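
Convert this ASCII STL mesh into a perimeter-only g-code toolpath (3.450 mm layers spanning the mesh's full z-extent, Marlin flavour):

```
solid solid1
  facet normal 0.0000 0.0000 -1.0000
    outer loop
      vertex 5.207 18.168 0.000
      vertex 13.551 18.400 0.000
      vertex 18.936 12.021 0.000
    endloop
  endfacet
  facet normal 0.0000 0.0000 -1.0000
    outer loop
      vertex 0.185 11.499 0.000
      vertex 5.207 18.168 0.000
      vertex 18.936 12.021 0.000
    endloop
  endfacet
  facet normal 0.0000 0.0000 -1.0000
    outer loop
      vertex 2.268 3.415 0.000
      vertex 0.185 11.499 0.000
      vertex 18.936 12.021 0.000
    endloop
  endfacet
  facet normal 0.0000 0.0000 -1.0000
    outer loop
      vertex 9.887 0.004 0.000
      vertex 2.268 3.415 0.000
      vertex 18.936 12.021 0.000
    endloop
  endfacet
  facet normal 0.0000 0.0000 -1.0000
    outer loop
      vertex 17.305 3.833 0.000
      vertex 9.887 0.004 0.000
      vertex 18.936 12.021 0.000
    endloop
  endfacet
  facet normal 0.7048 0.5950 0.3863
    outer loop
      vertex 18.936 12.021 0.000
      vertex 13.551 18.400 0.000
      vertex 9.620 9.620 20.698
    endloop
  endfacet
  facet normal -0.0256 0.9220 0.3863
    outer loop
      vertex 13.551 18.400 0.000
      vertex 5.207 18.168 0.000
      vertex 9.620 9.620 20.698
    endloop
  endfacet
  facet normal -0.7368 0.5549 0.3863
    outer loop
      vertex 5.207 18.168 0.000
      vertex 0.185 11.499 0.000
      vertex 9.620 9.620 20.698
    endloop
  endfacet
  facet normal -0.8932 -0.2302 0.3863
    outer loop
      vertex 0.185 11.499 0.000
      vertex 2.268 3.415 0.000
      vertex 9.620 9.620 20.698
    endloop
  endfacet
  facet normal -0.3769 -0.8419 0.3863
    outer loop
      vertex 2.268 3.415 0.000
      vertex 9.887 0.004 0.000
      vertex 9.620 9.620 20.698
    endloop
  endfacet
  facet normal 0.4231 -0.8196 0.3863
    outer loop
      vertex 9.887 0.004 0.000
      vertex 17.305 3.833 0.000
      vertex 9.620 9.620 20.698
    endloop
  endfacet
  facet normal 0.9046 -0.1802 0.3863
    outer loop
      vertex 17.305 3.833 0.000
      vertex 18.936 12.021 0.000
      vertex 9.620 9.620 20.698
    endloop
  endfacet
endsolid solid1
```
; perimeter-only toolpath
G21 ; units = mm
G90 ; absolute positioning
G28 ; home
; layer 1
G0 Z3.450
G0 X17.383 Y11.621
G1 X12.896 Y16.937
G1 X5.943 Y16.743
G1 X1.758 Y11.186
G1 X3.493 Y4.449
G1 X9.842 Y1.607
G1 X16.024 Y4.798
G1 X17.383 Y11.621
; layer 2
G0 Z6.899
G0 X15.831 Y11.221
G1 X12.241 Y15.473
G1 X6.678 Y15.319
G1 X3.330 Y10.873
G1 X4.719 Y5.483
G1 X9.798 Y3.209
G1 X14.743 Y5.762
G1 X15.831 Y11.221
; layer 3
G0 Z10.349
G0 X14.278 Y10.820
G1 X11.585 Y14.010
G1 X7.413 Y13.894
G1 X4.902 Y10.559
G1 X5.944 Y6.518
G1 X9.753 Y4.812
G1 X13.462 Y6.726
G1 X14.278 Y10.820
; layer 4
G0 Z13.799
G0 X12.725 Y10.420
G1 X10.930 Y12.547
G1 X8.149 Y12.469
G1 X6.475 Y10.246
G1 X7.169 Y7.552
G1 X9.709 Y6.415
G1 X12.182 Y7.691
G1 X12.725 Y10.420
; layer 5
G0 Z17.248
G0 X11.173 Y10.020
G1 X10.275 Y11.083
G1 X8.884 Y11.045
G1 X8.047 Y9.933
G1 X8.395 Y8.586
G1 X9.664 Y8.017
G1 X10.901 Y8.655
G1 X11.173 Y10.020
M2 ; end

The solid is a regular 7-sided pyramid, base circumscribed radius ≈ 9.62 mm, apex at z ≈ 20.7 mm. Slicing at Δz = 3.450 mm — 6 equal slices spanning the solid's height, so layer i sits at z = i·h/6 — gives 5 non-empty perimeters. Each is a 7-segment closed polygon; G0 lifts to the layer z and rapids to the start vertex, then G1 traces the edges. The cross-section shrinks linearly with z (the slice at the apex is degenerate and omitted).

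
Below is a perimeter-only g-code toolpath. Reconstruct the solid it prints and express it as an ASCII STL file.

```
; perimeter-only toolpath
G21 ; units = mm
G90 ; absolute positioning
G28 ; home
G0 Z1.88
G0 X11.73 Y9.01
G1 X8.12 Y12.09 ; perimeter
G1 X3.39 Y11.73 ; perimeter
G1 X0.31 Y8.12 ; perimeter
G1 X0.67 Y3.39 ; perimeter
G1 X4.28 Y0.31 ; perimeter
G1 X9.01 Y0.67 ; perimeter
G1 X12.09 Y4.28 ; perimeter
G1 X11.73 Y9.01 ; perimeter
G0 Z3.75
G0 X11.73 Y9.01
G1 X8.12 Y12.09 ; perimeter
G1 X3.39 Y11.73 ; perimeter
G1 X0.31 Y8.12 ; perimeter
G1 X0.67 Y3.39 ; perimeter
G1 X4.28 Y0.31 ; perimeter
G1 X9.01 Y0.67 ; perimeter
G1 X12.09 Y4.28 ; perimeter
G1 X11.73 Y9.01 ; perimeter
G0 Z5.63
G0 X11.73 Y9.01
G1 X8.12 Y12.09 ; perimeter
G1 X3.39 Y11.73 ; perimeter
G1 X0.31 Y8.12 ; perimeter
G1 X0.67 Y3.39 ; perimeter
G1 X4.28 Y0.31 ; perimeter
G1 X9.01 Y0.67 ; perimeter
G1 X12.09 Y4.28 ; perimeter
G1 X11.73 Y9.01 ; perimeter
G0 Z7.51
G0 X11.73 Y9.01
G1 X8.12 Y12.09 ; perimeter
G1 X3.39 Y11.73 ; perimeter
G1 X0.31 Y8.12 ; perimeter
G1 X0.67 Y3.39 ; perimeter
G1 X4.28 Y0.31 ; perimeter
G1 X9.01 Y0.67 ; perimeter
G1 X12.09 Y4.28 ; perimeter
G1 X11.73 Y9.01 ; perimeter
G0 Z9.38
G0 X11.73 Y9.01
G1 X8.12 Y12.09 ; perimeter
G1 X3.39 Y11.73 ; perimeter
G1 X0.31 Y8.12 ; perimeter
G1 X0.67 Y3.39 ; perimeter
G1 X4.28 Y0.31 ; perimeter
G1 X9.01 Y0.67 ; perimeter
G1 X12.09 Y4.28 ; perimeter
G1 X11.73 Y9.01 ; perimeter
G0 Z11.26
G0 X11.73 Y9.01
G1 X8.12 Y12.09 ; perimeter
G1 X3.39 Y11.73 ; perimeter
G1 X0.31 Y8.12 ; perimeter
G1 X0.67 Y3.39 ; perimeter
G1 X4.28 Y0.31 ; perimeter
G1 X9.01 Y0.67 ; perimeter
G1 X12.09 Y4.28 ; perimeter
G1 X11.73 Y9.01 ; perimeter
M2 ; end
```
solid part
  facet normal 0.0000 0.0000 -1.0000
    outer loop
      vertex 3.39 11.73 0.00
      vertex 8.12 12.09 0.00
      vertex 11.73 9.01 0.00
    endloop
  endfacet
  facet normal 0.0000 0.0000 -1.0000
    outer loop
      vertex 0.31 8.12 0.00
      vertex 3.39 11.73 0.00
      vertex 11.73 9.01 0.00
    endloop
  endfacet
  facet normal 0.0000 0.0000 -1.0000
    outer loop
      vertex 0.67 3.39 0.00
      vertex 0.31 8.12 0.00
      vertex 11.73 9.01 0.00
    endloop
  endfacet
  facet normal 0.0000 0.0000 -1.0000
    outer loop
      vertex 4.28 0.31 0.00
      vertex 0.67 3.39 0.00
      vertex 11.73 9.01 0.00
    endloop
  endfacet
  facet normal 0.0000 0.0000 -1.0000
    outer loop
      vertex 9.01 0.67 0.00
      vertex 4.28 0.31 0.00
      vertex 11.73 9.01 0.00
    endloop
  endfacet
  facet normal 0.0000 0.0000 -1.0000
    outer loop
      vertex 12.09 4.28 0.00
      vertex 9.01 0.67 0.00
      vertex 11.73 9.01 0.00
    endloop
  endfacet
  facet normal 0.0000 0.0000 1.0000
    outer loop
      vertex 11.73 9.01 11.26
      vertex 8.12 12.09 11.26
      vertex 3.39 11.73 11.26
    endloop
  endfacet
  facet normal 0.0000 0.0000 1.0000
    outer loop
      vertex 11.73 9.01 11.26
      vertex 3.39 11.73 11.26
      vertex 0.31 8.12 11.26
    endloop
  endfacet
  facet normal 0.0000 0.0000 1.0000
    outer loop
      vertex 11.73 9.01 11.26
      vertex 0.31 8.12 11.26
      vertex 0.67 3.39 11.26
    endloop
  endfacet
  facet normal 0.0000 0.0000 1.0000
    outer loop
      vertex 11.73 9.01 11.26
      vertex 0.67 3.39 11.26
      vertex 4.28 0.31 11.26
    endloop
  endfacet
  facet normal 0.0000 0.0000 1.0000
    outer loop
      vertex 11.73 9.01 11.26
      vertex 4.28 0.31 11.26
      vertex 9.01 0.67 11.26
    endloop
  endfacet
  facet normal 0.0000 0.0000 1.0000
    outer loop
      vertex 11.73 9.01 11.26
      vertex 9.01 0.67 11.26
      vertex 12.09 4.28 11.26
    endloop
  endfacet
  facet normal 0.6491 0.7607 0.0000
    outer loop
      vertex 11.73 9.01 0.00
      vertex 8.12 12.09 0.00
      vertex 8.12 12.09 11.26
    endloop
  endfacet
  facet normal 0.6491 0.7607 0.0000
    outer loop
      vertex 11.73 9.01 0.00
      vertex 8.12 12.09 11.26
      vertex 11.73 9.01 11.26
    endloop
  endfacet
  facet normal -0.0759 0.9971 0.0000
    outer loop
      vertex 8.12 12.09 0.00
      vertex 3.39 11.73 0.00
      vertex 3.39 11.73 11.26
    endloop
  endfacet
  facet normal -0.0759 0.9971 0.0000
    outer loop
      vertex 8.12 12.09 0.00
      vertex 3.39 11.73 11.26
      vertex 8.12 12.09 11.26
    endloop
  endfacet
  facet normal -0.7607 0.6491 0.0000
    outer loop
      vertex 3.39 11.73 0.00
      vertex 0.31 8.12 0.00
      vertex 0.31 8.12 11.26
    endloop
  endfacet
  facet normal -0.7607 0.6491 0.0000
    outer loop
      vertex 3.39 11.73 0.00
      vertex 0.31 8.12 11.26
      vertex 3.39 11.73 11.26
    endloop
  endfacet
  facet normal -0.9971 -0.0759 0.0000
    outer loop
      vertex 0.31 8.12 0.00
      vertex 0.67 3.39 0.00
      vertex 0.67 3.39 11.26
    endloop
  endfacet
  facet normal -0.9971 -0.0759 0.0000
    outer loop
      vertex 0.31 8.12 0.00
      vertex 0.67 3.39 11.26
      vertex 0.31 8.12 11.26
    endloop
  endfacet
  facet normal -0.6491 -0.7607 0.0000
    outer loop
      vertex 0.67 3.39 0.00
      vertex 4.28 0.31 0.00
      vertex 4.28 0.31 11.26
    endloop
  endfacet
  facet normal -0.6491 -0.7607 0.0000
    outer loop
      vertex 0.67 3.39 0.00
      vertex 4.28 0.31 11.26
      vertex 0.67 3.39 11.26
    endloop
  endfacet
  facet normal 0.0759 -0.9971 0.0000
    outer loop
      vertex 4.28 0.31 0.00
      vertex 9.01 0.67 0.00
      vertex 9.01 0.67 11.26
    endloop
  endfacet
  facet normal 0.0759 -0.9971 0.0000
    outer loop
      vertex 4.28 0.31 0.00
      vertex 9.01 0.67 11.26
      vertex 4.28 0.31 11.26
    endloop
  endfacet
  facet normal 0.7607 -0.6491 0.0000
    outer loop
      vertex 9.01 0.67 0.00
      vertex 12.09 4.28 0.00
      vertex 12.09 4.28 11.26
    endloop
  endfacet
  facet normal 0.7607 -0.6491 0.0000
    outer loop
      vertex 9.01 0.67 0.00
      vertex 12.09 4.28 11.26
      vertex 9.01 0.67 11.26
    endloop
  endfacet
  facet normal 0.9971 0.0759 0.0000
    outer loop
      vertex 12.09 4.28 0.00
      vertex 11.73 9.01 0.00
      vertex 11.73 9.01 11.26
    endloop
  endfacet
  facet normal 0.9971 0.0759 0.0000
    outer loop
      vertex 12.09 4.28 0.00
      vertex 11.73 9.01 11.26
      vertex 12.09 4.28 11.26
    endloop
  endfacet
endsolid part

The G0 Z moves step by Δz≈1.88 mm. Every layer's G1 loop is the same polygon, so the solid is a straight extrusion of it from z=0 to z≈11.3. Closing with flat bottom and top caps and triangulating gives 28 facets — a regular 8-sided prism (a cylinder approximated with 8 flat sides), circumscribed radius ≈ 6.2 mm, height ≈ 11.3 mm.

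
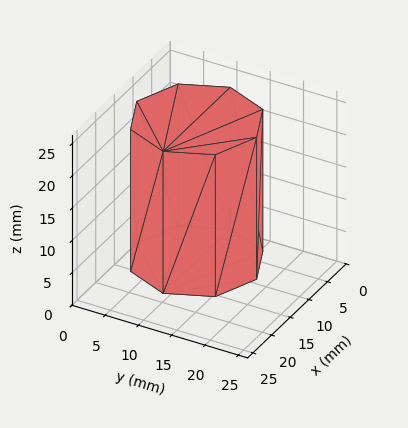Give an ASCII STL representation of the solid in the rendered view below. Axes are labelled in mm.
Reading the render: the shape is a regular 8-sided prism (a cylinder approximated with 8 flat sides), circumscribed radius ≈ 9 mm, height ≈ 22 mm (dimensions read to the nearest mm from the axis ticks). For the STL, each face is triangulated and given an outward normal.

solid part
  facet normal 0.0000 0.0000 -1.0000
    outer loop
      vertex 9.000 18.000 0.000
      vertex 15.364 15.364 0.000
      vertex 18.000 9.000 0.000
    endloop
  endfacet
  facet normal 0.0000 0.0000 -1.0000
    outer loop
      vertex 2.636 15.364 0.000
      vertex 9.000 18.000 0.000
      vertex 18.000 9.000 0.000
    endloop
  endfacet
  facet normal 0.0000 0.0000 -1.0000
    outer loop
      vertex 0.000 9.000 0.000
      vertex 2.636 15.364 0.000
      vertex 18.000 9.000 0.000
    endloop
  endfacet
  facet normal 0.0000 0.0000 -1.0000
    outer loop
      vertex 2.636 2.636 0.000
      vertex 0.000 9.000 0.000
      vertex 18.000 9.000 0.000
    endloop
  endfacet
  facet normal 0.0000 0.0000 -1.0000
    outer loop
      vertex 9.000 0.000 0.000
      vertex 2.636 2.636 0.000
      vertex 18.000 9.000 0.000
    endloop
  endfacet
  facet normal 0.0000 0.0000 -1.0000
    outer loop
      vertex 15.364 2.636 0.000
      vertex 9.000 0.000 0.000
      vertex 18.000 9.000 0.000
    endloop
  endfacet
  facet normal 0.0000 0.0000 1.0000
    outer loop
      vertex 18.000 9.000 22.000
      vertex 15.364 15.364 22.000
      vertex 9.000 18.000 22.000
    endloop
  endfacet
  facet normal 0.0000 0.0000 1.0000
    outer loop
      vertex 18.000 9.000 22.000
      vertex 9.000 18.000 22.000
      vertex 2.636 15.364 22.000
    endloop
  endfacet
  facet normal 0.0000 0.0000 1.0000
    outer loop
      vertex 18.000 9.000 22.000
      vertex 2.636 15.364 22.000
      vertex 0.000 9.000 22.000
    endloop
  endfacet
  facet normal 0.0000 0.0000 1.0000
    outer loop
      vertex 18.000 9.000 22.000
      vertex 0.000 9.000 22.000
      vertex 2.636 2.636 22.000
    endloop
  endfacet
  facet normal 0.0000 0.0000 1.0000
    outer loop
      vertex 18.000 9.000 22.000
      vertex 2.636 2.636 22.000
      vertex 9.000 0.000 22.000
    endloop
  endfacet
  facet normal 0.0000 0.0000 1.0000
    outer loop
      vertex 18.000 9.000 22.000
      vertex 9.000 0.000 22.000
      vertex 15.364 2.636 22.000
    endloop
  endfacet
  facet normal 0.9239 0.3827 0.0000
    outer loop
      vertex 18.000 9.000 0.000
      vertex 15.364 15.364 0.000
      vertex 15.364 15.364 22.000
    endloop
  endfacet
  facet normal 0.9239 0.3827 0.0000
    outer loop
      vertex 18.000 9.000 0.000
      vertex 15.364 15.364 22.000
      vertex 18.000 9.000 22.000
    endloop
  endfacet
  facet normal 0.3827 0.9239 0.0000
    outer loop
      vertex 15.364 15.364 0.000
      vertex 9.000 18.000 0.000
      vertex 9.000 18.000 22.000
    endloop
  endfacet
  facet normal 0.3827 0.9239 0.0000
    outer loop
      vertex 15.364 15.364 0.000
      vertex 9.000 18.000 22.000
      vertex 15.364 15.364 22.000
    endloop
  endfacet
  facet normal -0.3827 0.9239 0.0000
    outer loop
      vertex 9.000 18.000 0.000
      vertex 2.636 15.364 0.000
      vertex 2.636 15.364 22.000
    endloop
  endfacet
  facet normal -0.3827 0.9239 0.0000
    outer loop
      vertex 9.000 18.000 0.000
      vertex 2.636 15.364 22.000
      vertex 9.000 18.000 22.000
    endloop
  endfacet
  facet normal -0.9239 0.3827 0.0000
    outer loop
      vertex 2.636 15.364 0.000
      vertex 0.000 9.000 0.000
      vertex 0.000 9.000 22.000
    endloop
  endfacet
  facet normal -0.9239 0.3827 0.0000
    outer loop
      vertex 2.636 15.364 0.000
      vertex 0.000 9.000 22.000
      vertex 2.636 15.364 22.000
    endloop
  endfacet
  facet normal -0.9239 -0.3827 0.0000
    outer loop
      vertex 0.000 9.000 0.000
      vertex 2.636 2.636 0.000
      vertex 2.636 2.636 22.000
    endloop
  endfacet
  facet normal -0.9239 -0.3827 0.0000
    outer loop
      vertex 0.000 9.000 0.000
      vertex 2.636 2.636 22.000
      vertex 0.000 9.000 22.000
    endloop
  endfacet
  facet normal -0.3827 -0.9239 0.0000
    outer loop
      vertex 2.636 2.636 0.000
      vertex 9.000 0.000 0.000
      vertex 9.000 0.000 22.000
    endloop
  endfacet
  facet normal -0.3827 -0.9239 0.0000
    outer loop
      vertex 2.636 2.636 0.000
      vertex 9.000 0.000 22.000
      vertex 2.636 2.636 22.000
    endloop
  endfacet
  facet normal 0.3827 -0.9239 0.0000
    outer loop
      vertex 9.000 0.000 0.000
      vertex 15.364 2.636 0.000
      vertex 15.364 2.636 22.000
    endloop
  endfacet
  facet normal 0.3827 -0.9239 0.0000
    outer loop
      vertex 9.000 0.000 0.000
      vertex 15.364 2.636 22.000
      vertex 9.000 0.000 22.000
    endloop
  endfacet
  facet normal 0.9239 -0.3827 0.0000
    outer loop
      vertex 15.364 2.636 0.000
      vertex 18.000 9.000 0.000
      vertex 18.000 9.000 22.000
    endloop
  endfacet
  facet normal 0.9239 -0.3827 0.0000
    outer loop
      vertex 15.364 2.636 0.000
      vertex 18.000 9.000 22.000
      vertex 15.364 2.636 22.000
    endloop
  endfacet
endsolid part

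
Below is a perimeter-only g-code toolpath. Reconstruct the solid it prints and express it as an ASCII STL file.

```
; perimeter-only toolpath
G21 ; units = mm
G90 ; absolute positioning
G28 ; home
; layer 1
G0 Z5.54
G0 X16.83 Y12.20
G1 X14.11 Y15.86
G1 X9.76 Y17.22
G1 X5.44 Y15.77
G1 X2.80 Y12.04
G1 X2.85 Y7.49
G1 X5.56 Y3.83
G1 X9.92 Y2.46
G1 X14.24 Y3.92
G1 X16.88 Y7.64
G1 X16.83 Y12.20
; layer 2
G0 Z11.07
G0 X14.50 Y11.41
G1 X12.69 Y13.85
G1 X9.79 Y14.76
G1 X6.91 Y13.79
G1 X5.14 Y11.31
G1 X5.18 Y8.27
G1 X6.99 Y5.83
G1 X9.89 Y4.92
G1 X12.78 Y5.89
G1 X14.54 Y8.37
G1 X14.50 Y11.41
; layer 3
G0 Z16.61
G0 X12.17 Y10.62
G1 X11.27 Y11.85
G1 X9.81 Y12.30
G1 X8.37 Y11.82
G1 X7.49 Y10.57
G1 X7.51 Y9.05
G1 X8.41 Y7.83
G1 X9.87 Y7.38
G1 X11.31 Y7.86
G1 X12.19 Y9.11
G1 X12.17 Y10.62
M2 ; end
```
solid part
  facet normal 0.0000 0.0000 -1.0000
    outer loop
      vertex 9.73 19.68 0.00
      vertex 15.54 17.86 0.00
      vertex 19.16 12.98 0.00
    endloop
  endfacet
  facet normal 0.0000 0.0000 -1.0000
    outer loop
      vertex 3.97 17.74 0.00
      vertex 9.73 19.68 0.00
      vertex 19.16 12.98 0.00
    endloop
  endfacet
  facet normal 0.0000 0.0000 -1.0000
    outer loop
      vertex 0.45 12.78 0.00
      vertex 3.97 17.74 0.00
      vertex 19.16 12.98 0.00
    endloop
  endfacet
  facet normal 0.0000 0.0000 -1.0000
    outer loop
      vertex 0.52 6.70 0.00
      vertex 0.45 12.78 0.00
      vertex 19.16 12.98 0.00
    endloop
  endfacet
  facet normal 0.0000 0.0000 -1.0000
    outer loop
      vertex 4.14 1.82 0.00
      vertex 0.52 6.70 0.00
      vertex 19.16 12.98 0.00
    endloop
  endfacet
  facet normal 0.0000 0.0000 -1.0000
    outer loop
      vertex 9.95 0.00 0.00
      vertex 4.14 1.82 0.00
      vertex 19.16 12.98 0.00
    endloop
  endfacet
  facet normal 0.0000 0.0000 -1.0000
    outer loop
      vertex 15.71 1.94 0.00
      vertex 9.95 0.00 0.00
      vertex 19.16 12.98 0.00
    endloop
  endfacet
  facet normal 0.0000 0.0000 -1.0000
    outer loop
      vertex 19.23 6.90 0.00
      vertex 15.71 1.94 0.00
      vertex 19.16 12.98 0.00
    endloop
  endfacet
  facet normal 0.7399 0.5488 0.3891
    outer loop
      vertex 19.16 12.98 0.00
      vertex 15.54 17.86 0.00
      vertex 9.84 9.84 22.15
    endloop
  endfacet
  facet normal 0.2754 0.8791 0.3891
    outer loop
      vertex 15.54 17.86 0.00
      vertex 9.73 19.68 0.00
      vertex 9.84 9.84 22.15
    endloop
  endfacet
  facet normal -0.2940 0.8729 0.3893
    outer loop
      vertex 9.73 19.68 0.00
      vertex 3.97 17.74 0.00
      vertex 9.84 9.84 22.15
    endloop
  endfacet
  facet normal -0.7512 0.5331 0.3892
    outer loop
      vertex 3.97 17.74 0.00
      vertex 0.45 12.78 0.00
      vertex 9.84 9.84 22.15
    endloop
  endfacet
  facet normal -0.9211 -0.0106 0.3891
    outer loop
      vertex 0.45 12.78 0.00
      vertex 0.52 6.70 0.00
      vertex 9.84 9.84 22.15
    endloop
  endfacet
  facet normal -0.7399 -0.5488 0.3891
    outer loop
      vertex 0.52 6.70 0.00
      vertex 4.14 1.82 0.00
      vertex 9.84 9.84 22.15
    endloop
  endfacet
  facet normal -0.2754 -0.8791 0.3891
    outer loop
      vertex 4.14 1.82 0.00
      vertex 9.95 0.00 0.00
      vertex 9.84 9.84 22.15
    endloop
  endfacet
  facet normal 0.2940 -0.8729 0.3893
    outer loop
      vertex 9.95 0.00 0.00
      vertex 15.71 1.94 0.00
      vertex 9.84 9.84 22.15
    endloop
  endfacet
  facet normal 0.7512 -0.5331 0.3892
    outer loop
      vertex 15.71 1.94 0.00
      vertex 19.23 6.90 0.00
      vertex 9.84 9.84 22.15
    endloop
  endfacet
  facet normal 0.9211 0.0106 0.3891
    outer loop
      vertex 19.23 6.90 0.00
      vertex 19.16 12.98 0.00
      vertex 9.84 9.84 22.15
    endloop
  endfacet
endsolid part

The G0 Z moves step by Δz≈5.54 mm. The G1 loops shrink linearly with z, so the solid tapers from its base footprint up to z≈22.1. Closing with a flat bottom cap and the tapered top and triangulating gives 18 facets — a regular 10-sided pyramid, base circumscribed radius ≈ 9.84 mm, apex at z ≈ 22.1 mm.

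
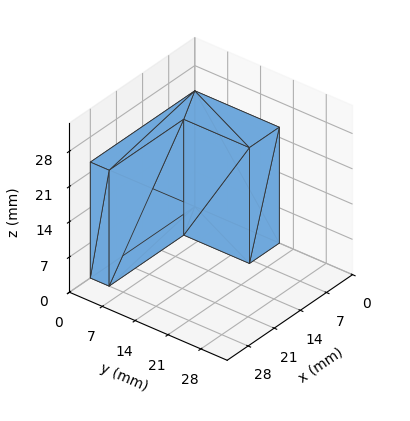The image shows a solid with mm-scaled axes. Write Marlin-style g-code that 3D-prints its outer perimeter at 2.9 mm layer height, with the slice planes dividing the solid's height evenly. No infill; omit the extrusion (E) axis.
Reading the render: the shape is an L-shaped prism: outer 28 × 18 mm, arm thicknesses ≈ 4 mm (horizontal) and 8 mm (vertical), extruded 23 mm in z (dimensions read to the nearest mm from the axis ticks). For the g-code, the solid's height is divided into equal slices at the stated Δz and each level perimeter traced with G1 moves after a G0 lift.

; perimeter-only toolpath
G21 ; units = mm
G90 ; absolute positioning
G28 ; home
; layer 1
G0 Z2.9
G0 X0.0 Y0.0
G1 X28.0 Y0.0
G1 X28.0 Y4.0
G1 X8.0 Y4.0
G1 X8.0 Y18.0
G1 X0.0 Y18.0
G1 X0.0 Y0.0
; layer 2
G0 Z5.8
G0 X0.0 Y0.0
G1 X28.0 Y0.0
G1 X28.0 Y4.0
G1 X8.0 Y4.0
G1 X8.0 Y18.0
G1 X0.0 Y18.0
G1 X0.0 Y0.0
; layer 3
G0 Z8.6
G0 X0.0 Y0.0
G1 X28.0 Y0.0
G1 X28.0 Y4.0
G1 X8.0 Y4.0
G1 X8.0 Y18.0
G1 X0.0 Y18.0
G1 X0.0 Y0.0
; layer 4
G0 Z11.5
G0 X0.0 Y0.0
G1 X28.0 Y0.0
G1 X28.0 Y4.0
G1 X8.0 Y4.0
G1 X8.0 Y18.0
G1 X0.0 Y18.0
G1 X0.0 Y0.0
; layer 5
G0 Z14.4
G0 X0.0 Y0.0
G1 X28.0 Y0.0
G1 X28.0 Y4.0
G1 X8.0 Y4.0
G1 X8.0 Y18.0
G1 X0.0 Y18.0
G1 X0.0 Y0.0
; layer 6
G0 Z17.2
G0 X0.0 Y0.0
G1 X28.0 Y0.0
G1 X28.0 Y4.0
G1 X8.0 Y4.0
G1 X8.0 Y18.0
G1 X0.0 Y18.0
G1 X0.0 Y0.0
; layer 7
G0 Z20.1
G0 X0.0 Y0.0
G1 X28.0 Y0.0
G1 X28.0 Y4.0
G1 X8.0 Y4.0
G1 X8.0 Y18.0
G1 X0.0 Y18.0
G1 X0.0 Y0.0
; layer 8
G0 Z23.0
G0 X0.0 Y0.0
G1 X28.0 Y0.0
G1 X28.0 Y4.0
G1 X8.0 Y4.0
G1 X8.0 Y18.0
G1 X0.0 Y18.0
G1 X0.0 Y0.0
M2 ; end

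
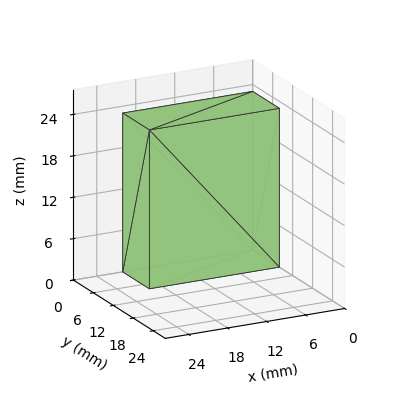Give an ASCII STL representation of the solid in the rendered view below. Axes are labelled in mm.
Reading the render: the shape is a rectangular box, roughly 20 × 8 mm footprint and 23 mm tall (dimensions read to the nearest mm from the axis ticks). For the STL, each face is triangulated and given an outward normal.

solid part
  facet normal 0.0000 0.0000 -1.0000
    outer loop
      vertex 20.000 8.000 0.000
      vertex 20.000 0.000 0.000
      vertex 0.000 0.000 0.000
    endloop
  endfacet
  facet normal 0.0000 0.0000 -1.0000
    outer loop
      vertex 0.000 8.000 0.000
      vertex 20.000 8.000 0.000
      vertex 0.000 0.000 0.000
    endloop
  endfacet
  facet normal 0.0000 0.0000 1.0000
    outer loop
      vertex 0.000 0.000 23.000
      vertex 20.000 0.000 23.000
      vertex 20.000 8.000 23.000
    endloop
  endfacet
  facet normal 0.0000 0.0000 1.0000
    outer loop
      vertex 0.000 0.000 23.000
      vertex 20.000 8.000 23.000
      vertex 0.000 8.000 23.000
    endloop
  endfacet
  facet normal 0.0000 -1.0000 0.0000
    outer loop
      vertex 0.000 0.000 0.000
      vertex 20.000 0.000 0.000
      vertex 20.000 0.000 23.000
    endloop
  endfacet
  facet normal 0.0000 -1.0000 0.0000
    outer loop
      vertex 0.000 0.000 0.000
      vertex 20.000 0.000 23.000
      vertex 0.000 0.000 23.000
    endloop
  endfacet
  facet normal 0.0000 1.0000 0.0000
    outer loop
      vertex 20.000 8.000 23.000
      vertex 20.000 8.000 0.000
      vertex 0.000 8.000 0.000
    endloop
  endfacet
  facet normal 0.0000 1.0000 0.0000
    outer loop
      vertex 0.000 8.000 23.000
      vertex 20.000 8.000 23.000
      vertex 0.000 8.000 0.000
    endloop
  endfacet
  facet normal -1.0000 0.0000 0.0000
    outer loop
      vertex 0.000 8.000 23.000
      vertex 0.000 8.000 0.000
      vertex 0.000 0.000 0.000
    endloop
  endfacet
  facet normal -1.0000 0.0000 0.0000
    outer loop
      vertex 0.000 0.000 23.000
      vertex 0.000 8.000 23.000
      vertex 0.000 0.000 0.000
    endloop
  endfacet
  facet normal 1.0000 0.0000 0.0000
    outer loop
      vertex 20.000 0.000 0.000
      vertex 20.000 8.000 0.000
      vertex 20.000 8.000 23.000
    endloop
  endfacet
  facet normal 1.0000 0.0000 0.0000
    outer loop
      vertex 20.000 0.000 0.000
      vertex 20.000 8.000 23.000
      vertex 20.000 0.000 23.000
    endloop
  endfacet
endsolid part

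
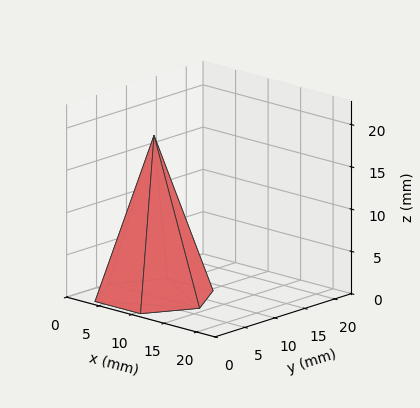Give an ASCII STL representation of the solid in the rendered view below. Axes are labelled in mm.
Reading the render: the shape is a regular 6-sided pyramid, base circumscribed radius ≈ 7 mm, apex at z ≈ 19 mm (dimensions read to the nearest mm from the axis ticks). For the STL, each face is triangulated and given an outward normal.

solid part
  facet normal 0.0000 0.0000 -1.0000
    outer loop
      vertex 3.50 13.06 0.00
      vertex 10.50 13.06 0.00
      vertex 14.00 7.00 0.00
    endloop
  endfacet
  facet normal 0.0000 0.0000 -1.0000
    outer loop
      vertex 0.00 7.00 0.00
      vertex 3.50 13.06 0.00
      vertex 14.00 7.00 0.00
    endloop
  endfacet
  facet normal 0.0000 0.0000 -1.0000
    outer loop
      vertex 3.50 0.94 0.00
      vertex 0.00 7.00 0.00
      vertex 14.00 7.00 0.00
    endloop
  endfacet
  facet normal 0.0000 0.0000 -1.0000
    outer loop
      vertex 10.50 0.94 0.00
      vertex 3.50 0.94 0.00
      vertex 14.00 7.00 0.00
    endloop
  endfacet
  facet normal 0.8250 0.4765 0.3039
    outer loop
      vertex 14.00 7.00 0.00
      vertex 10.50 13.06 0.00
      vertex 7.00 7.00 19.00
    endloop
  endfacet
  facet normal 0.0000 0.9527 0.3039
    outer loop
      vertex 10.50 13.06 0.00
      vertex 3.50 13.06 0.00
      vertex 7.00 7.00 19.00
    endloop
  endfacet
  facet normal -0.8250 0.4765 0.3039
    outer loop
      vertex 3.50 13.06 0.00
      vertex 0.00 7.00 0.00
      vertex 7.00 7.00 19.00
    endloop
  endfacet
  facet normal -0.8250 -0.4765 0.3039
    outer loop
      vertex 0.00 7.00 0.00
      vertex 3.50 0.94 0.00
      vertex 7.00 7.00 19.00
    endloop
  endfacet
  facet normal 0.0000 -0.9527 0.3039
    outer loop
      vertex 3.50 0.94 0.00
      vertex 10.50 0.94 0.00
      vertex 7.00 7.00 19.00
    endloop
  endfacet
  facet normal 0.8250 -0.4765 0.3039
    outer loop
      vertex 10.50 0.94 0.00
      vertex 14.00 7.00 0.00
      vertex 7.00 7.00 19.00
    endloop
  endfacet
endsolid part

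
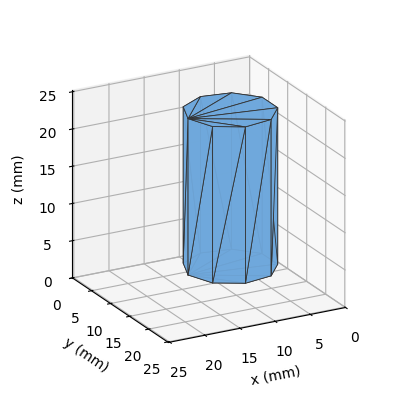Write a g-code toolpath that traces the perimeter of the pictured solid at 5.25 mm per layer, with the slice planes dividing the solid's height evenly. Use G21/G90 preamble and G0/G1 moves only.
Reading the render: the shape is a regular 9-sided prism (a cylinder approximated with 9 flat sides), circumscribed radius ≈ 6 mm, height ≈ 21 mm (dimensions read to the nearest mm from the axis ticks). For the g-code, the solid's height is divided into equal slices at the stated Δz and each level perimeter traced with G1 moves after a G0 lift.

; perimeter-only toolpath
G21 ; units = mm
G90 ; absolute positioning
G28 ; home
; layer 1
G0 Z5.25
G0 X12.00 Y6.00
G1 X10.60 Y9.86
G1 X7.04 Y11.91
G1 X3.00 Y11.20
G1 X0.36 Y8.05
G1 X0.36 Y3.95
G1 X3.00 Y0.80
G1 X7.04 Y0.09
G1 X10.60 Y2.14
G1 X12.00 Y6.00
; layer 2
G0 Z10.50
G0 X12.00 Y6.00
G1 X10.60 Y9.86
G1 X7.04 Y11.91
G1 X3.00 Y11.20
G1 X0.36 Y8.05
G1 X0.36 Y3.95
G1 X3.00 Y0.80
G1 X7.04 Y0.09
G1 X10.60 Y2.14
G1 X12.00 Y6.00
; layer 3
G0 Z15.75
G0 X12.00 Y6.00
G1 X10.60 Y9.86
G1 X7.04 Y11.91
G1 X3.00 Y11.20
G1 X0.36 Y8.05
G1 X0.36 Y3.95
G1 X3.00 Y0.80
G1 X7.04 Y0.09
G1 X10.60 Y2.14
G1 X12.00 Y6.00
; layer 4
G0 Z21.00
G0 X12.00 Y6.00
G1 X10.60 Y9.86
G1 X7.04 Y11.91
G1 X3.00 Y11.20
G1 X0.36 Y8.05
G1 X0.36 Y3.95
G1 X3.00 Y0.80
G1 X7.04 Y0.09
G1 X10.60 Y2.14
G1 X12.00 Y6.00
M2 ; end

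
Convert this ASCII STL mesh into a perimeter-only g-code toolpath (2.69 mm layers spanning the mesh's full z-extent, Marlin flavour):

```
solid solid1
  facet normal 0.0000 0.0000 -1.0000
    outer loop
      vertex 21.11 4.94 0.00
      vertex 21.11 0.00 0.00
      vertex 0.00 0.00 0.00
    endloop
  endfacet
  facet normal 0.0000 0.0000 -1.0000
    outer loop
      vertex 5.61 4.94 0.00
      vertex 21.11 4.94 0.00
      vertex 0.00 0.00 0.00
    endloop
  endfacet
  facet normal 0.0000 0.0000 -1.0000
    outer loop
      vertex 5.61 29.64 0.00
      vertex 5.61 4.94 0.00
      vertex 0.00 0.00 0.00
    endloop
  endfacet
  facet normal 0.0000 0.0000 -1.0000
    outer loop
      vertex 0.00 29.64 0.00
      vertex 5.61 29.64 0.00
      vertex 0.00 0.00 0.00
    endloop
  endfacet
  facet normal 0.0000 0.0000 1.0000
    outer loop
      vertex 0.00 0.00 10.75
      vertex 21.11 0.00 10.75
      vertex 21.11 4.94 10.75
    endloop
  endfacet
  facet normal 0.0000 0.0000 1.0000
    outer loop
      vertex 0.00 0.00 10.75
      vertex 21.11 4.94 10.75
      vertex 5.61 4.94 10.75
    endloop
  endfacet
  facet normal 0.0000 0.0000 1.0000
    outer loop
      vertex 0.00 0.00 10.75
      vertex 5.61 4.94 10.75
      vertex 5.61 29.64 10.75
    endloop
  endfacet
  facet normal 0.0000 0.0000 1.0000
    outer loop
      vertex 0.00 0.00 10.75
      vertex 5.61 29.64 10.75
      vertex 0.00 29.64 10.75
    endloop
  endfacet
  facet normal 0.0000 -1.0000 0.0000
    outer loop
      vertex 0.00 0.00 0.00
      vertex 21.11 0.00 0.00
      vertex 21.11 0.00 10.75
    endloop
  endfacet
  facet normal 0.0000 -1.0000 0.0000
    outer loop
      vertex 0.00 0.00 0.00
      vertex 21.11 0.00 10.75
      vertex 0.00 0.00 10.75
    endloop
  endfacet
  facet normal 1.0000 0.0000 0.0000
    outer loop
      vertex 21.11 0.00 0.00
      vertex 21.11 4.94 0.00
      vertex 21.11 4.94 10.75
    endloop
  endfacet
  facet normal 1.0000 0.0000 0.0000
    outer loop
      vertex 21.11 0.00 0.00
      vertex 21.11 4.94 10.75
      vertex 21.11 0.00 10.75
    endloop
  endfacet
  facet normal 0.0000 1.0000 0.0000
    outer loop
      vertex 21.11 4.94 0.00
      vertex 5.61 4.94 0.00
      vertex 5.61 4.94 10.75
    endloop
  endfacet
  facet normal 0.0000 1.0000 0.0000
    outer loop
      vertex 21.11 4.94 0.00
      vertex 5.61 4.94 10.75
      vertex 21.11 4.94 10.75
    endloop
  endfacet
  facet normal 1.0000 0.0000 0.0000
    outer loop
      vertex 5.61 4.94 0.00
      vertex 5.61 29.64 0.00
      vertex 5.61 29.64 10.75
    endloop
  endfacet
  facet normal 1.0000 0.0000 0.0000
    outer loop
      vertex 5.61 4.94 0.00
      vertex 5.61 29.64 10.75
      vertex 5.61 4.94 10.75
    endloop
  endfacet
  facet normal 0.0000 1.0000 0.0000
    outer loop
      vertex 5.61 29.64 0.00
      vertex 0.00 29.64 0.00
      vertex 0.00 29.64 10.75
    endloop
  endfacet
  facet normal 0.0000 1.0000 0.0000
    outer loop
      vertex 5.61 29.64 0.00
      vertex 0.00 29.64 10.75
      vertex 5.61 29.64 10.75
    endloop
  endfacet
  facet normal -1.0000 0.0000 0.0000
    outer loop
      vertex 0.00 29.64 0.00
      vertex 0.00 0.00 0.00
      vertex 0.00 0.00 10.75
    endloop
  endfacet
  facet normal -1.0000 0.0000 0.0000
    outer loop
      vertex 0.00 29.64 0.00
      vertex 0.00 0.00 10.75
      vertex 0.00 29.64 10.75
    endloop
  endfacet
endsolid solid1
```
; perimeter-only toolpath
G21 ; units = mm
G90 ; absolute positioning
G28 ; home
; layer 1
G0 Z2.69
G0 X0.00 Y0.00
G1 X21.11 Y0.00
G1 X21.11 Y4.94
G1 X5.61 Y4.94
G1 X5.61 Y29.64
G1 X0.00 Y29.64
G1 X0.00 Y0.00
; layer 2
G0 Z5.38
G0 X0.00 Y0.00
G1 X21.11 Y0.00
G1 X21.11 Y4.94
G1 X5.61 Y4.94
G1 X5.61 Y29.64
G1 X0.00 Y29.64
G1 X0.00 Y0.00
; layer 3
G0 Z8.06
G0 X0.00 Y0.00
G1 X21.11 Y0.00
G1 X21.11 Y4.94
G1 X5.61 Y4.94
G1 X5.61 Y29.64
G1 X0.00 Y29.64
G1 X0.00 Y0.00
; layer 4
G0 Z10.75
G0 X0.00 Y0.00
G1 X21.11 Y0.00
G1 X21.11 Y4.94
G1 X5.61 Y4.94
G1 X5.61 Y29.64
G1 X0.00 Y29.64
G1 X0.00 Y0.00
M2 ; end

The solid is an L-shaped prism: outer 21.1 × 29.6 mm, arm thicknesses ≈ 4.94 mm (horizontal) and 5.61 mm (vertical), extruded 10.8 mm in z. Slicing at Δz = 2.69 mm — 4 equal slices spanning the solid's height, so layer i sits at z = i·h/4 — gives 4 non-empty perimeters. Each is a 6-segment closed polygon; G0 lifts to the layer z and rapids to the start vertex, then G1 traces the edges.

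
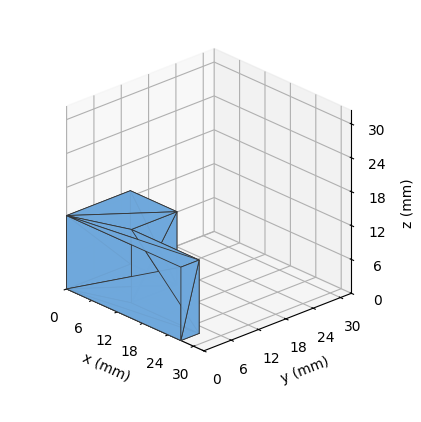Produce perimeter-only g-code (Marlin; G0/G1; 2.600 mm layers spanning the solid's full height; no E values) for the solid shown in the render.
Reading the render: the shape is an L-shaped prism: outer 27 × 14 mm, arm thicknesses ≈ 4 mm (horizontal) and 11 mm (vertical), extruded 13 mm in z (dimensions read to the nearest mm from the axis ticks). For the g-code, the solid's height is divided into equal slices at the stated Δz and each level perimeter traced with G1 moves after a G0 lift.

; perimeter-only toolpath
G21 ; units = mm
G90 ; absolute positioning
G28 ; home
; layer 1
G0 Z2.600
G0 X0.000 Y0.000
G1 X27.000 Y0.000
G1 X27.000 Y4.000
G1 X11.000 Y4.000
G1 X11.000 Y14.000
G1 X0.000 Y14.000
G1 X0.000 Y0.000
; layer 2
G0 Z5.200
G0 X0.000 Y0.000
G1 X27.000 Y0.000
G1 X27.000 Y4.000
G1 X11.000 Y4.000
G1 X11.000 Y14.000
G1 X0.000 Y14.000
G1 X0.000 Y0.000
; layer 3
G0 Z7.800
G0 X0.000 Y0.000
G1 X27.000 Y0.000
G1 X27.000 Y4.000
G1 X11.000 Y4.000
G1 X11.000 Y14.000
G1 X0.000 Y14.000
G1 X0.000 Y0.000
; layer 4
G0 Z10.400
G0 X0.000 Y0.000
G1 X27.000 Y0.000
G1 X27.000 Y4.000
G1 X11.000 Y4.000
G1 X11.000 Y14.000
G1 X0.000 Y14.000
G1 X0.000 Y0.000
; layer 5
G0 Z13.000
G0 X0.000 Y0.000
G1 X27.000 Y0.000
G1 X27.000 Y4.000
G1 X11.000 Y4.000
G1 X11.000 Y14.000
G1 X0.000 Y14.000
G1 X0.000 Y0.000
M2 ; end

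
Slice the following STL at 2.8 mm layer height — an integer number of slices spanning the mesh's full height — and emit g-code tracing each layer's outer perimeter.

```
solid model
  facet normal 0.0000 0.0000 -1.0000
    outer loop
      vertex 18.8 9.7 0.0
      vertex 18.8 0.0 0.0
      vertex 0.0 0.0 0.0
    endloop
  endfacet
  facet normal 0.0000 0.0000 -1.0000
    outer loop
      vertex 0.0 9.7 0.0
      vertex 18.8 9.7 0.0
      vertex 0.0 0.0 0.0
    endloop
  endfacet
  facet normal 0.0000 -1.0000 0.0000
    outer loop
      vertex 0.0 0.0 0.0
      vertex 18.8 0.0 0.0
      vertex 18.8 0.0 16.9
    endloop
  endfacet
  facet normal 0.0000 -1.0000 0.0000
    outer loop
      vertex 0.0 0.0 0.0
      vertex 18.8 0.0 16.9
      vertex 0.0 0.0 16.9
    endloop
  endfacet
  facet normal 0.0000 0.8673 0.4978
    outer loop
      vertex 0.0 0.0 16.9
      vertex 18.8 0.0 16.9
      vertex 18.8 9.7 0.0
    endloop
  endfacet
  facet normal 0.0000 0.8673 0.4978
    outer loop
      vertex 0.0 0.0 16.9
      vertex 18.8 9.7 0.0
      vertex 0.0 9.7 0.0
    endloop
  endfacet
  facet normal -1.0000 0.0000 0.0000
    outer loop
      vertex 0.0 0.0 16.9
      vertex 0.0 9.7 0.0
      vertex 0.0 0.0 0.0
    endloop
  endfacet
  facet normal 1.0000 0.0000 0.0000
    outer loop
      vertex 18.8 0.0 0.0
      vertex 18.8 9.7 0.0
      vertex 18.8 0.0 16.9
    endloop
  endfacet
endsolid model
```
; perimeter-only toolpath
G21 ; units = mm
G90 ; absolute positioning
G28 ; home
; layer 1
G0 Z2.8
G0 X0.0 Y0.0
G1 X18.8 Y0.0
G1 X18.8 Y8.1
G1 X0.0 Y8.1
G1 X0.0 Y0.0
; layer 2
G0 Z5.6
G0 X0.0 Y0.0
G1 X18.8 Y0.0
G1 X18.8 Y6.5
G1 X0.0 Y6.5
G1 X0.0 Y0.0
; layer 3
G0 Z8.4
G0 X0.0 Y0.0
G1 X18.8 Y0.0
G1 X18.8 Y4.8
G1 X0.0 Y4.8
G1 X0.0 Y0.0
; layer 4
G0 Z11.3
G0 X0.0 Y0.0
G1 X18.8 Y0.0
G1 X18.8 Y3.2
G1 X0.0 Y3.2
G1 X0.0 Y0.0
; layer 5
G0 Z14.1
G0 X0.0 Y0.0
G1 X18.8 Y0.0
G1 X18.8 Y1.6
G1 X0.0 Y1.6
G1 X0.0 Y0.0
M2 ; end

The solid is a wedge (ramp): 18.8 × 9.7 mm base, rising to 16.9 mm along the y=0 edge and sloping linearly to z=0 at y=9.7. Slicing at Δz = 2.8 mm — 6 equal slices spanning the solid's height, so layer i sits at z = i·h/6 — gives 5 non-empty perimeters. Each is a 4-segment closed polygon; G0 lifts to the layer z and rapids to the start vertex, then G1 traces the edges. The cross-section shrinks linearly with z (the slice at the apex is degenerate and omitted).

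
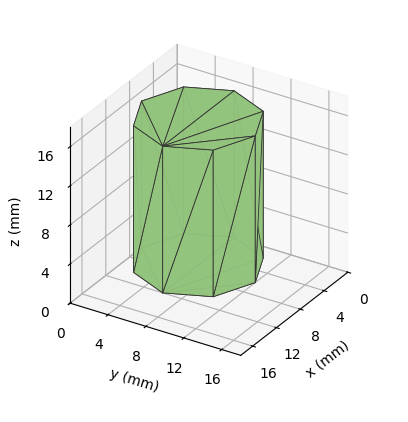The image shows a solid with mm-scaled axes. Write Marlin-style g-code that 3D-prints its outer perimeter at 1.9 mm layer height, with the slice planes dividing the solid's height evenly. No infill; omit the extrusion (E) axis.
Reading the render: the shape is a regular 8-sided prism (a cylinder approximated with 8 flat sides), circumscribed radius ≈ 6 mm, height ≈ 15 mm (dimensions read to the nearest mm from the axis ticks). For the g-code, the solid's height is divided into equal slices at the stated Δz and each level perimeter traced with G1 moves after a G0 lift.

; perimeter-only toolpath
G21 ; units = mm
G90 ; absolute positioning
G28 ; home
; layer 1
G0 Z1.9
G0 X12.0 Y6.0
G1 X10.2 Y10.2
G1 X6.0 Y12.0
G1 X1.8 Y10.2
G1 X0.0 Y6.0
G1 X1.8 Y1.8
G1 X6.0 Y0.0
G1 X10.2 Y1.8
G1 X12.0 Y6.0
; layer 2
G0 Z3.8
G0 X12.0 Y6.0
G1 X10.2 Y10.2
G1 X6.0 Y12.0
G1 X1.8 Y10.2
G1 X0.0 Y6.0
G1 X1.8 Y1.8
G1 X6.0 Y0.0
G1 X10.2 Y1.8
G1 X12.0 Y6.0
; layer 3
G0 Z5.6
G0 X12.0 Y6.0
G1 X10.2 Y10.2
G1 X6.0 Y12.0
G1 X1.8 Y10.2
G1 X0.0 Y6.0
G1 X1.8 Y1.8
G1 X6.0 Y0.0
G1 X10.2 Y1.8
G1 X12.0 Y6.0
; layer 4
G0 Z7.5
G0 X12.0 Y6.0
G1 X10.2 Y10.2
G1 X6.0 Y12.0
G1 X1.8 Y10.2
G1 X0.0 Y6.0
G1 X1.8 Y1.8
G1 X6.0 Y0.0
G1 X10.2 Y1.8
G1 X12.0 Y6.0
; layer 5
G0 Z9.4
G0 X12.0 Y6.0
G1 X10.2 Y10.2
G1 X6.0 Y12.0
G1 X1.8 Y10.2
G1 X0.0 Y6.0
G1 X1.8 Y1.8
G1 X6.0 Y0.0
G1 X10.2 Y1.8
G1 X12.0 Y6.0
; layer 6
G0 Z11.2
G0 X12.0 Y6.0
G1 X10.2 Y10.2
G1 X6.0 Y12.0
G1 X1.8 Y10.2
G1 X0.0 Y6.0
G1 X1.8 Y1.8
G1 X6.0 Y0.0
G1 X10.2 Y1.8
G1 X12.0 Y6.0
; layer 7
G0 Z13.1
G0 X12.0 Y6.0
G1 X10.2 Y10.2
G1 X6.0 Y12.0
G1 X1.8 Y10.2
G1 X0.0 Y6.0
G1 X1.8 Y1.8
G1 X6.0 Y0.0
G1 X10.2 Y1.8
G1 X12.0 Y6.0
; layer 8
G0 Z15.0
G0 X12.0 Y6.0
G1 X10.2 Y10.2
G1 X6.0 Y12.0
G1 X1.8 Y10.2
G1 X0.0 Y6.0
G1 X1.8 Y1.8
G1 X6.0 Y0.0
G1 X10.2 Y1.8
G1 X12.0 Y6.0
M2 ; end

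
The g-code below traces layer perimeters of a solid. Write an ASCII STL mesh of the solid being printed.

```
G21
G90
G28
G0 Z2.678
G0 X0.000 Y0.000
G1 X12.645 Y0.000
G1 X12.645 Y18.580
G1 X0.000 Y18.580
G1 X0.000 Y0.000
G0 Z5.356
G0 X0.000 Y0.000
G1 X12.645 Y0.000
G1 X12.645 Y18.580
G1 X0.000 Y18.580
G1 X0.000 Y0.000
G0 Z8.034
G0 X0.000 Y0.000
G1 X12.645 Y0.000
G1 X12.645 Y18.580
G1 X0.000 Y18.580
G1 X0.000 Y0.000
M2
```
solid part
  facet normal 0.0000 0.0000 -1.0000
    outer loop
      vertex 12.645 18.580 0.000
      vertex 12.645 0.000 0.000
      vertex 0.000 0.000 0.000
    endloop
  endfacet
  facet normal 0.0000 0.0000 -1.0000
    outer loop
      vertex 0.000 18.580 0.000
      vertex 12.645 18.580 0.000
      vertex 0.000 0.000 0.000
    endloop
  endfacet
  facet normal 0.0000 0.0000 1.0000
    outer loop
      vertex 0.000 0.000 8.034
      vertex 12.645 0.000 8.034
      vertex 12.645 18.580 8.034
    endloop
  endfacet
  facet normal 0.0000 0.0000 1.0000
    outer loop
      vertex 0.000 0.000 8.034
      vertex 12.645 18.580 8.034
      vertex 0.000 18.580 8.034
    endloop
  endfacet
  facet normal 0.0000 -1.0000 0.0000
    outer loop
      vertex 0.000 0.000 0.000
      vertex 12.645 0.000 0.000
      vertex 12.645 0.000 8.034
    endloop
  endfacet
  facet normal 0.0000 -1.0000 0.0000
    outer loop
      vertex 0.000 0.000 0.000
      vertex 12.645 0.000 8.034
      vertex 0.000 0.000 8.034
    endloop
  endfacet
  facet normal 0.0000 1.0000 0.0000
    outer loop
      vertex 12.645 18.580 8.034
      vertex 12.645 18.580 0.000
      vertex 0.000 18.580 0.000
    endloop
  endfacet
  facet normal 0.0000 1.0000 0.0000
    outer loop
      vertex 0.000 18.580 8.034
      vertex 12.645 18.580 8.034
      vertex 0.000 18.580 0.000
    endloop
  endfacet
  facet normal -1.0000 0.0000 0.0000
    outer loop
      vertex 0.000 18.580 8.034
      vertex 0.000 18.580 0.000
      vertex 0.000 0.000 0.000
    endloop
  endfacet
  facet normal -1.0000 0.0000 0.0000
    outer loop
      vertex 0.000 0.000 8.034
      vertex 0.000 18.580 8.034
      vertex 0.000 0.000 0.000
    endloop
  endfacet
  facet normal 1.0000 0.0000 0.0000
    outer loop
      vertex 12.645 0.000 0.000
      vertex 12.645 18.580 0.000
      vertex 12.645 18.580 8.034
    endloop
  endfacet
  facet normal 1.0000 0.0000 0.0000
    outer loop
      vertex 12.645 0.000 0.000
      vertex 12.645 18.580 8.034
      vertex 12.645 0.000 8.034
    endloop
  endfacet
endsolid part

The G0 Z moves step by Δz≈2.678 mm. Every layer's G1 loop is the same polygon, so the solid is a straight extrusion of it from z=0 to z≈8.03. Closing with flat bottom and top caps and triangulating gives 12 facets — a rectangular box, roughly 12.6 × 18.6 mm footprint and 8.03 mm tall.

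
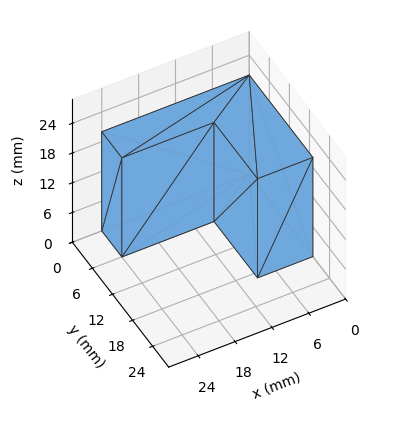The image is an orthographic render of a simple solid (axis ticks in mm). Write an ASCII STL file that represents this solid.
Reading the render: the shape is an L-shaped prism: outer 24 × 19 mm, arm thicknesses ≈ 6 mm (horizontal) and 9 mm (vertical), extruded 20 mm in z (dimensions read to the nearest mm from the axis ticks). For the STL, each face is triangulated and given an outward normal.

solid part
  facet normal 0.0000 0.0000 -1.0000
    outer loop
      vertex 24.00 6.00 0.00
      vertex 24.00 0.00 0.00
      vertex 0.00 0.00 0.00
    endloop
  endfacet
  facet normal 0.0000 0.0000 -1.0000
    outer loop
      vertex 9.00 6.00 0.00
      vertex 24.00 6.00 0.00
      vertex 0.00 0.00 0.00
    endloop
  endfacet
  facet normal 0.0000 0.0000 -1.0000
    outer loop
      vertex 9.00 19.00 0.00
      vertex 9.00 6.00 0.00
      vertex 0.00 0.00 0.00
    endloop
  endfacet
  facet normal 0.0000 0.0000 -1.0000
    outer loop
      vertex 0.00 19.00 0.00
      vertex 9.00 19.00 0.00
      vertex 0.00 0.00 0.00
    endloop
  endfacet
  facet normal 0.0000 0.0000 1.0000
    outer loop
      vertex 0.00 0.00 20.00
      vertex 24.00 0.00 20.00
      vertex 24.00 6.00 20.00
    endloop
  endfacet
  facet normal 0.0000 0.0000 1.0000
    outer loop
      vertex 0.00 0.00 20.00
      vertex 24.00 6.00 20.00
      vertex 9.00 6.00 20.00
    endloop
  endfacet
  facet normal 0.0000 0.0000 1.0000
    outer loop
      vertex 0.00 0.00 20.00
      vertex 9.00 6.00 20.00
      vertex 9.00 19.00 20.00
    endloop
  endfacet
  facet normal 0.0000 0.0000 1.0000
    outer loop
      vertex 0.00 0.00 20.00
      vertex 9.00 19.00 20.00
      vertex 0.00 19.00 20.00
    endloop
  endfacet
  facet normal 0.0000 -1.0000 0.0000
    outer loop
      vertex 0.00 0.00 0.00
      vertex 24.00 0.00 0.00
      vertex 24.00 0.00 20.00
    endloop
  endfacet
  facet normal 0.0000 -1.0000 0.0000
    outer loop
      vertex 0.00 0.00 0.00
      vertex 24.00 0.00 20.00
      vertex 0.00 0.00 20.00
    endloop
  endfacet
  facet normal 1.0000 0.0000 0.0000
    outer loop
      vertex 24.00 0.00 0.00
      vertex 24.00 6.00 0.00
      vertex 24.00 6.00 20.00
    endloop
  endfacet
  facet normal 1.0000 0.0000 0.0000
    outer loop
      vertex 24.00 0.00 0.00
      vertex 24.00 6.00 20.00
      vertex 24.00 0.00 20.00
    endloop
  endfacet
  facet normal 0.0000 1.0000 0.0000
    outer loop
      vertex 24.00 6.00 0.00
      vertex 9.00 6.00 0.00
      vertex 9.00 6.00 20.00
    endloop
  endfacet
  facet normal 0.0000 1.0000 0.0000
    outer loop
      vertex 24.00 6.00 0.00
      vertex 9.00 6.00 20.00
      vertex 24.00 6.00 20.00
    endloop
  endfacet
  facet normal 1.0000 0.0000 0.0000
    outer loop
      vertex 9.00 6.00 0.00
      vertex 9.00 19.00 0.00
      vertex 9.00 19.00 20.00
    endloop
  endfacet
  facet normal 1.0000 0.0000 0.0000
    outer loop
      vertex 9.00 6.00 0.00
      vertex 9.00 19.00 20.00
      vertex 9.00 6.00 20.00
    endloop
  endfacet
  facet normal 0.0000 1.0000 0.0000
    outer loop
      vertex 9.00 19.00 0.00
      vertex 0.00 19.00 0.00
      vertex 0.00 19.00 20.00
    endloop
  endfacet
  facet normal 0.0000 1.0000 0.0000
    outer loop
      vertex 9.00 19.00 0.00
      vertex 0.00 19.00 20.00
      vertex 9.00 19.00 20.00
    endloop
  endfacet
  facet normal -1.0000 0.0000 0.0000
    outer loop
      vertex 0.00 19.00 0.00
      vertex 0.00 0.00 0.00
      vertex 0.00 0.00 20.00
    endloop
  endfacet
  facet normal -1.0000 0.0000 0.0000
    outer loop
      vertex 0.00 19.00 0.00
      vertex 0.00 0.00 20.00
      vertex 0.00 19.00 20.00
    endloop
  endfacet
endsolid part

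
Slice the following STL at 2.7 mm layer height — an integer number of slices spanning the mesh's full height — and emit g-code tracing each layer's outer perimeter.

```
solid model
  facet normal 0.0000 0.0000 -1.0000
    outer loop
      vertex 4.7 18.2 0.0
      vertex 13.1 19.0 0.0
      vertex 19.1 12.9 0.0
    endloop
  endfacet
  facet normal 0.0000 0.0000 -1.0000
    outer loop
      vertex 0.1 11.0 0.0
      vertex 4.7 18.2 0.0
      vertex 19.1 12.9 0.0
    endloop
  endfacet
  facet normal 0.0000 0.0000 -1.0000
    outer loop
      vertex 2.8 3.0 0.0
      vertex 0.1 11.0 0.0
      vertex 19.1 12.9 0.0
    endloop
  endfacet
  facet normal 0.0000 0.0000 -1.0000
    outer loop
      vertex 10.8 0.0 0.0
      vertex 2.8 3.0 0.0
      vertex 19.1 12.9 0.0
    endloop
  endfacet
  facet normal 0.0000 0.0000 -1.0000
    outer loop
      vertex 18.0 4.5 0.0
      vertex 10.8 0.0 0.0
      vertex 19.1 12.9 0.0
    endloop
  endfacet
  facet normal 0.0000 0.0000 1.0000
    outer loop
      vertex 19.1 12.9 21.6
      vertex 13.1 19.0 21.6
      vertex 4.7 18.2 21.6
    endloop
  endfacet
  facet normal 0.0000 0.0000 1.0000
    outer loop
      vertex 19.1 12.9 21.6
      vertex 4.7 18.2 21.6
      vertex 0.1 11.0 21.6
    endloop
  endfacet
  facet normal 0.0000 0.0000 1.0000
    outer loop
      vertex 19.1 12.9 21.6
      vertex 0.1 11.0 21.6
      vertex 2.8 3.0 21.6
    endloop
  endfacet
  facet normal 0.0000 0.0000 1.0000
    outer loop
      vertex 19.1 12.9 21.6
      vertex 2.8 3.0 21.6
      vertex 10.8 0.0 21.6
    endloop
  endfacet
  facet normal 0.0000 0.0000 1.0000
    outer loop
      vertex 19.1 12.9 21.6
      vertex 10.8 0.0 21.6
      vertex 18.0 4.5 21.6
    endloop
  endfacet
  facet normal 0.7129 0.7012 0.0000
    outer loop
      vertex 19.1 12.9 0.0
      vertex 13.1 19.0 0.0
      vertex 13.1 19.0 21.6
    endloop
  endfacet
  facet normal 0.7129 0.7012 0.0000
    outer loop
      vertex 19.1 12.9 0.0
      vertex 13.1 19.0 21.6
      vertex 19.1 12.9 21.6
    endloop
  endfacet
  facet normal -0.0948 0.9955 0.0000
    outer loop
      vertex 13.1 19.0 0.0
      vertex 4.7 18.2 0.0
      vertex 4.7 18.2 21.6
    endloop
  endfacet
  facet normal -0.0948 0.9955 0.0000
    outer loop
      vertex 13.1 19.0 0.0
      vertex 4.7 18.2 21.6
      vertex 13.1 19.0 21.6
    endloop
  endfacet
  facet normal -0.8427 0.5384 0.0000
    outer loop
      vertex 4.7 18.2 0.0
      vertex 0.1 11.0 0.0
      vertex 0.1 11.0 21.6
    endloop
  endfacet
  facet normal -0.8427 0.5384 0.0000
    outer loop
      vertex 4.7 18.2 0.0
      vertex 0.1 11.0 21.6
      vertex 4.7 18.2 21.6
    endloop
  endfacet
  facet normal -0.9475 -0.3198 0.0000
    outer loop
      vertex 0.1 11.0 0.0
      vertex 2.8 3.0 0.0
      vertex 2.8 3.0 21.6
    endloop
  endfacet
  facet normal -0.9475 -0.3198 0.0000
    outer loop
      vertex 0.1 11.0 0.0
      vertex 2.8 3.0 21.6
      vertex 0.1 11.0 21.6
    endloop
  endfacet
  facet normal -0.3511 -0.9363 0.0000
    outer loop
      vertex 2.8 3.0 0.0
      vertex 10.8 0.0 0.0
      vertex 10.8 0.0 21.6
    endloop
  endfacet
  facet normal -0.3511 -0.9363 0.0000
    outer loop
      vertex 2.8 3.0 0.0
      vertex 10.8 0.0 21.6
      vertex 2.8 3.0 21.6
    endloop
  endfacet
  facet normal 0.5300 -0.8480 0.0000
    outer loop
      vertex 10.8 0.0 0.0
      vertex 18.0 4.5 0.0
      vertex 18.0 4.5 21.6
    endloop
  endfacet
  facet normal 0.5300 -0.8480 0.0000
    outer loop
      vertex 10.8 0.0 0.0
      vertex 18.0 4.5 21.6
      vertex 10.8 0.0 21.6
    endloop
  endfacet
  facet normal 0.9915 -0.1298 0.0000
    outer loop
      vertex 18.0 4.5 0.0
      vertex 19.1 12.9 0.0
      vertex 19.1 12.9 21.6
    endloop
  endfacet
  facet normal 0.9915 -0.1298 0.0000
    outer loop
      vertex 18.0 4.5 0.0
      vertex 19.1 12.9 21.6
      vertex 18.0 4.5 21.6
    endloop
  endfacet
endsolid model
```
; perimeter-only toolpath
G21 ; units = mm
G90 ; absolute positioning
G28 ; home
; layer 1
G0 Z2.7
G0 X19.1 Y12.9
G1 X13.1 Y19.0
G1 X4.7 Y18.2
G1 X0.1 Y11.0
G1 X2.8 Y3.0
G1 X10.8 Y0.0
G1 X18.0 Y4.5
G1 X19.1 Y12.9
; layer 2
G0 Z5.4
G0 X19.1 Y12.9
G1 X13.1 Y19.0
G1 X4.7 Y18.2
G1 X0.1 Y11.0
G1 X2.8 Y3.0
G1 X10.8 Y0.0
G1 X18.0 Y4.5
G1 X19.1 Y12.9
; layer 3
G0 Z8.1
G0 X19.1 Y12.9
G1 X13.1 Y19.0
G1 X4.7 Y18.2
G1 X0.1 Y11.0
G1 X2.8 Y3.0
G1 X10.8 Y0.0
G1 X18.0 Y4.5
G1 X19.1 Y12.9
; layer 4
G0 Z10.8
G0 X19.1 Y12.9
G1 X13.1 Y19.0
G1 X4.7 Y18.2
G1 X0.1 Y11.0
G1 X2.8 Y3.0
G1 X10.8 Y0.0
G1 X18.0 Y4.5
G1 X19.1 Y12.9
; layer 5
G0 Z13.5
G0 X19.1 Y12.9
G1 X13.1 Y19.0
G1 X4.7 Y18.2
G1 X0.1 Y11.0
G1 X2.8 Y3.0
G1 X10.8 Y0.0
G1 X18.0 Y4.5
G1 X19.1 Y12.9
; layer 6
G0 Z16.2
G0 X19.1 Y12.9
G1 X13.1 Y19.0
G1 X4.7 Y18.2
G1 X0.1 Y11.0
G1 X2.8 Y3.0
G1 X10.8 Y0.0
G1 X18.0 Y4.5
G1 X19.1 Y12.9
; layer 7
G0 Z18.9
G0 X19.1 Y12.9
G1 X13.1 Y19.0
G1 X4.7 Y18.2
G1 X0.1 Y11.0
G1 X2.8 Y3.0
G1 X10.8 Y0.0
G1 X18.0 Y4.5
G1 X19.1 Y12.9
; layer 8
G0 Z21.6
G0 X19.1 Y12.9
G1 X13.1 Y19.0
G1 X4.7 Y18.2
G1 X0.1 Y11.0
G1 X2.8 Y3.0
G1 X10.8 Y0.0
G1 X18.0 Y4.5
G1 X19.1 Y12.9
M2 ; end

The solid is a regular 7-sided prism (a cylinder approximated with 7 flat sides), circumscribed radius ≈ 9.8 mm, height ≈ 21.6 mm. Slicing at Δz = 2.7 mm — 8 equal slices spanning the solid's height, so layer i sits at z = i·h/8 — gives 8 non-empty perimeters. Each is a 7-segment closed polygon; G0 lifts to the layer z and rapids to the start vertex, then G1 traces the edges.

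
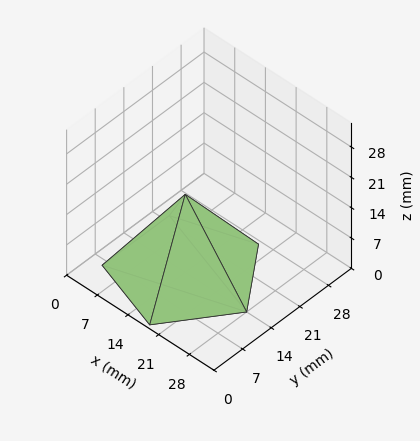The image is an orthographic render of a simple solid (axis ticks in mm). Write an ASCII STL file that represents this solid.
Reading the render: the shape is a regular 5-sided pyramid, base circumscribed radius ≈ 14 mm, apex at z ≈ 18 mm (dimensions read to the nearest mm from the axis ticks). For the STL, each face is triangulated and given an outward normal.

solid part
  facet normal 0.0000 0.0000 -1.0000
    outer loop
      vertex 2.7 22.2 0.0
      vertex 18.3 27.3 0.0
      vertex 28.0 14.0 0.0
    endloop
  endfacet
  facet normal 0.0000 0.0000 -1.0000
    outer loop
      vertex 2.7 5.8 0.0
      vertex 2.7 22.2 0.0
      vertex 28.0 14.0 0.0
    endloop
  endfacet
  facet normal 0.0000 0.0000 -1.0000
    outer loop
      vertex 18.3 0.7 0.0
      vertex 2.7 5.8 0.0
      vertex 28.0 14.0 0.0
    endloop
  endfacet
  facet normal 0.6841 0.4989 0.5321
    outer loop
      vertex 28.0 14.0 0.0
      vertex 18.3 27.3 0.0
      vertex 14.0 14.0 18.0
    endloop
  endfacet
  facet normal -0.2631 0.8049 0.5319
    outer loop
      vertex 18.3 27.3 0.0
      vertex 2.7 22.2 0.0
      vertex 14.0 14.0 18.0
    endloop
  endfacet
  facet normal -0.8469 0.0000 0.5317
    outer loop
      vertex 2.7 22.2 0.0
      vertex 2.7 5.8 0.0
      vertex 14.0 14.0 18.0
    endloop
  endfacet
  facet normal -0.2631 -0.8049 0.5319
    outer loop
      vertex 2.7 5.8 0.0
      vertex 18.3 0.7 0.0
      vertex 14.0 14.0 18.0
    endloop
  endfacet
  facet normal 0.6841 -0.4989 0.5321
    outer loop
      vertex 18.3 0.7 0.0
      vertex 28.0 14.0 0.0
      vertex 14.0 14.0 18.0
    endloop
  endfacet
endsolid part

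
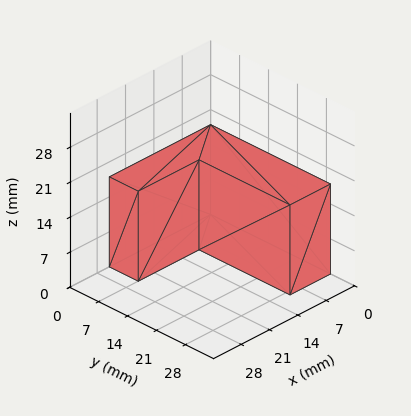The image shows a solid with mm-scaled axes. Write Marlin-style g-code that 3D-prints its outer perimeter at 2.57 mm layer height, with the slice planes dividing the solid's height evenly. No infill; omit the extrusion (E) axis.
Reading the render: the shape is an L-shaped prism: outer 25 × 29 mm, arm thicknesses ≈ 7 mm (horizontal) and 10 mm (vertical), extruded 18 mm in z (dimensions read to the nearest mm from the axis ticks). For the g-code, the solid's height is divided into equal slices at the stated Δz and each level perimeter traced with G1 moves after a G0 lift.

; perimeter-only toolpath
G21 ; units = mm
G90 ; absolute positioning
G28 ; home
; layer 1
G0 Z2.57
G0 X0.00 Y0.00
G1 X25.00 Y0.00
G1 X25.00 Y7.00
G1 X10.00 Y7.00
G1 X10.00 Y29.00
G1 X0.00 Y29.00
G1 X0.00 Y0.00
; layer 2
G0 Z5.14
G0 X0.00 Y0.00
G1 X25.00 Y0.00
G1 X25.00 Y7.00
G1 X10.00 Y7.00
G1 X10.00 Y29.00
G1 X0.00 Y29.00
G1 X0.00 Y0.00
; layer 3
G0 Z7.71
G0 X0.00 Y0.00
G1 X25.00 Y0.00
G1 X25.00 Y7.00
G1 X10.00 Y7.00
G1 X10.00 Y29.00
G1 X0.00 Y29.00
G1 X0.00 Y0.00
; layer 4
G0 Z10.29
G0 X0.00 Y0.00
G1 X25.00 Y0.00
G1 X25.00 Y7.00
G1 X10.00 Y7.00
G1 X10.00 Y29.00
G1 X0.00 Y29.00
G1 X0.00 Y0.00
; layer 5
G0 Z12.86
G0 X0.00 Y0.00
G1 X25.00 Y0.00
G1 X25.00 Y7.00
G1 X10.00 Y7.00
G1 X10.00 Y29.00
G1 X0.00 Y29.00
G1 X0.00 Y0.00
; layer 6
G0 Z15.43
G0 X0.00 Y0.00
G1 X25.00 Y0.00
G1 X25.00 Y7.00
G1 X10.00 Y7.00
G1 X10.00 Y29.00
G1 X0.00 Y29.00
G1 X0.00 Y0.00
; layer 7
G0 Z18.00
G0 X0.00 Y0.00
G1 X25.00 Y0.00
G1 X25.00 Y7.00
G1 X10.00 Y7.00
G1 X10.00 Y29.00
G1 X0.00 Y29.00
G1 X0.00 Y0.00
M2 ; end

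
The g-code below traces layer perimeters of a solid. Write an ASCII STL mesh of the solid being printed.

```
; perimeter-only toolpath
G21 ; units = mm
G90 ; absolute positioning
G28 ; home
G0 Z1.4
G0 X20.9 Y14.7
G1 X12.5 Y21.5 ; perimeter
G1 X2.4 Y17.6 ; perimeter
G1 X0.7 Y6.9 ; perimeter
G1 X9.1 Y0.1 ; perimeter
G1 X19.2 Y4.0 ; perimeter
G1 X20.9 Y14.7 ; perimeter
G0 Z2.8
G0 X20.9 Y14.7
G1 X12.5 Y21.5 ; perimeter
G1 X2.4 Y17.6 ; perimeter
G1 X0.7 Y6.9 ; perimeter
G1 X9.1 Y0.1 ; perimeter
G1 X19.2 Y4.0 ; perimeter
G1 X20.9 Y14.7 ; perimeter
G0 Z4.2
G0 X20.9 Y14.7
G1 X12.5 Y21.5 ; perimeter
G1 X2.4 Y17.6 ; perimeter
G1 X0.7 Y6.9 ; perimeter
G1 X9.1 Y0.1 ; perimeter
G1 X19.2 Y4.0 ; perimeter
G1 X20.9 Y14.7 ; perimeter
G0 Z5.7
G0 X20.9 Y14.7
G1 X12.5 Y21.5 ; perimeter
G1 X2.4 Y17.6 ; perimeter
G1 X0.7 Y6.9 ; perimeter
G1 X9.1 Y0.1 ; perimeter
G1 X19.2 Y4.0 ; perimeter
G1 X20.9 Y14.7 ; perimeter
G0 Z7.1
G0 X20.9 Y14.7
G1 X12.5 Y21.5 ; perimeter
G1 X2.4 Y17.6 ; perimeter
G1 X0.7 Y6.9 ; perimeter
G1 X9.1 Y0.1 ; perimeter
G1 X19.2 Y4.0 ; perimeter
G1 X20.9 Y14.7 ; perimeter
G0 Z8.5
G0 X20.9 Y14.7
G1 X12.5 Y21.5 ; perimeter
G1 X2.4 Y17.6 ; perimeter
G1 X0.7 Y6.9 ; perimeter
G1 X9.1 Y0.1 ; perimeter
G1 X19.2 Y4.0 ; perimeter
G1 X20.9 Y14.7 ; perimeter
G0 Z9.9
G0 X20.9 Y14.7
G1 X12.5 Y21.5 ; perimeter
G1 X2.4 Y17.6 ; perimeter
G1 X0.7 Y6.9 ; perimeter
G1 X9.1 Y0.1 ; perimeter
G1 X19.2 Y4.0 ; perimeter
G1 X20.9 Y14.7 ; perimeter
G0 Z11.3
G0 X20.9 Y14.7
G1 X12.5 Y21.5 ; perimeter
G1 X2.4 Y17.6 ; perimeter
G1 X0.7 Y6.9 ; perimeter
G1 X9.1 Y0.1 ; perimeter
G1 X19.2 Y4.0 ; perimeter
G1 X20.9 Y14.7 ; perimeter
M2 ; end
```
solid part
  facet normal 0.0000 0.0000 -1.0000
    outer loop
      vertex 2.4 17.6 0.0
      vertex 12.5 21.5 0.0
      vertex 20.9 14.7 0.0
    endloop
  endfacet
  facet normal 0.0000 0.0000 -1.0000
    outer loop
      vertex 0.7 6.9 0.0
      vertex 2.4 17.6 0.0
      vertex 20.9 14.7 0.0
    endloop
  endfacet
  facet normal 0.0000 0.0000 -1.0000
    outer loop
      vertex 9.1 0.1 0.0
      vertex 0.7 6.9 0.0
      vertex 20.9 14.7 0.0
    endloop
  endfacet
  facet normal 0.0000 0.0000 -1.0000
    outer loop
      vertex 19.2 4.0 0.0
      vertex 9.1 0.1 0.0
      vertex 20.9 14.7 0.0
    endloop
  endfacet
  facet normal 0.0000 0.0000 1.0000
    outer loop
      vertex 20.9 14.7 11.3
      vertex 12.5 21.5 11.3
      vertex 2.4 17.6 11.3
    endloop
  endfacet
  facet normal 0.0000 0.0000 1.0000
    outer loop
      vertex 20.9 14.7 11.3
      vertex 2.4 17.6 11.3
      vertex 0.7 6.9 11.3
    endloop
  endfacet
  facet normal 0.0000 0.0000 1.0000
    outer loop
      vertex 20.9 14.7 11.3
      vertex 0.7 6.9 11.3
      vertex 9.1 0.1 11.3
    endloop
  endfacet
  facet normal 0.0000 0.0000 1.0000
    outer loop
      vertex 20.9 14.7 11.3
      vertex 9.1 0.1 11.3
      vertex 19.2 4.0 11.3
    endloop
  endfacet
  facet normal 0.6292 0.7772 0.0000
    outer loop
      vertex 20.9 14.7 0.0
      vertex 12.5 21.5 0.0
      vertex 12.5 21.5 11.3
    endloop
  endfacet
  facet normal 0.6292 0.7772 0.0000
    outer loop
      vertex 20.9 14.7 0.0
      vertex 12.5 21.5 11.3
      vertex 20.9 14.7 11.3
    endloop
  endfacet
  facet normal -0.3602 0.9329 0.0000
    outer loop
      vertex 12.5 21.5 0.0
      vertex 2.4 17.6 0.0
      vertex 2.4 17.6 11.3
    endloop
  endfacet
  facet normal -0.3602 0.9329 0.0000
    outer loop
      vertex 12.5 21.5 0.0
      vertex 2.4 17.6 11.3
      vertex 12.5 21.5 11.3
    endloop
  endfacet
  facet normal -0.9876 0.1569 0.0000
    outer loop
      vertex 2.4 17.6 0.0
      vertex 0.7 6.9 0.0
      vertex 0.7 6.9 11.3
    endloop
  endfacet
  facet normal -0.9876 0.1569 0.0000
    outer loop
      vertex 2.4 17.6 0.0
      vertex 0.7 6.9 11.3
      vertex 2.4 17.6 11.3
    endloop
  endfacet
  facet normal -0.6292 -0.7772 0.0000
    outer loop
      vertex 0.7 6.9 0.0
      vertex 9.1 0.1 0.0
      vertex 9.1 0.1 11.3
    endloop
  endfacet
  facet normal -0.6292 -0.7772 0.0000
    outer loop
      vertex 0.7 6.9 0.0
      vertex 9.1 0.1 11.3
      vertex 0.7 6.9 11.3
    endloop
  endfacet
  facet normal 0.3602 -0.9329 0.0000
    outer loop
      vertex 9.1 0.1 0.0
      vertex 19.2 4.0 0.0
      vertex 19.2 4.0 11.3
    endloop
  endfacet
  facet normal 0.3602 -0.9329 0.0000
    outer loop
      vertex 9.1 0.1 0.0
      vertex 19.2 4.0 11.3
      vertex 9.1 0.1 11.3
    endloop
  endfacet
  facet normal 0.9876 -0.1569 0.0000
    outer loop
      vertex 19.2 4.0 0.0
      vertex 20.9 14.7 0.0
      vertex 20.9 14.7 11.3
    endloop
  endfacet
  facet normal 0.9876 -0.1569 0.0000
    outer loop
      vertex 19.2 4.0 0.0
      vertex 20.9 14.7 11.3
      vertex 19.2 4.0 11.3
    endloop
  endfacet
endsolid part

The G0 Z moves step by Δz≈1.4 mm. Every layer's G1 loop is the same polygon, so the solid is a straight extrusion of it from z=0 to z≈11.3. Closing with flat bottom and top caps and triangulating gives 20 facets — a regular 6-sided prism (a cylinder approximated with 6 flat sides), circumscribed radius ≈ 10.8 mm, height ≈ 11.3 mm.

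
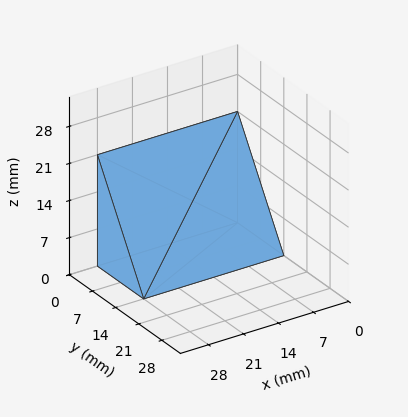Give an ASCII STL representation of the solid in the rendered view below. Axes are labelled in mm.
Reading the render: the shape is a wedge (ramp): 28 × 14 mm base, rising to 21 mm along the y=0 edge and sloping linearly to z=0 at y=14 (dimensions read to the nearest mm from the axis ticks). For the STL, each face is triangulated and given an outward normal.

solid part
  facet normal 0.0000 0.0000 -1.0000
    outer loop
      vertex 28.0 14.0 0.0
      vertex 28.0 0.0 0.0
      vertex 0.0 0.0 0.0
    endloop
  endfacet
  facet normal 0.0000 0.0000 -1.0000
    outer loop
      vertex 0.0 14.0 0.0
      vertex 28.0 14.0 0.0
      vertex 0.0 0.0 0.0
    endloop
  endfacet
  facet normal 0.0000 -1.0000 0.0000
    outer loop
      vertex 0.0 0.0 0.0
      vertex 28.0 0.0 0.0
      vertex 28.0 0.0 21.0
    endloop
  endfacet
  facet normal 0.0000 -1.0000 0.0000
    outer loop
      vertex 0.0 0.0 0.0
      vertex 28.0 0.0 21.0
      vertex 0.0 0.0 21.0
    endloop
  endfacet
  facet normal 0.0000 0.8321 0.5547
    outer loop
      vertex 0.0 0.0 21.0
      vertex 28.0 0.0 21.0
      vertex 28.0 14.0 0.0
    endloop
  endfacet
  facet normal 0.0000 0.8321 0.5547
    outer loop
      vertex 0.0 0.0 21.0
      vertex 28.0 14.0 0.0
      vertex 0.0 14.0 0.0
    endloop
  endfacet
  facet normal -1.0000 0.0000 0.0000
    outer loop
      vertex 0.0 0.0 21.0
      vertex 0.0 14.0 0.0
      vertex 0.0 0.0 0.0
    endloop
  endfacet
  facet normal 1.0000 0.0000 0.0000
    outer loop
      vertex 28.0 0.0 0.0
      vertex 28.0 14.0 0.0
      vertex 28.0 0.0 21.0
    endloop
  endfacet
endsolid part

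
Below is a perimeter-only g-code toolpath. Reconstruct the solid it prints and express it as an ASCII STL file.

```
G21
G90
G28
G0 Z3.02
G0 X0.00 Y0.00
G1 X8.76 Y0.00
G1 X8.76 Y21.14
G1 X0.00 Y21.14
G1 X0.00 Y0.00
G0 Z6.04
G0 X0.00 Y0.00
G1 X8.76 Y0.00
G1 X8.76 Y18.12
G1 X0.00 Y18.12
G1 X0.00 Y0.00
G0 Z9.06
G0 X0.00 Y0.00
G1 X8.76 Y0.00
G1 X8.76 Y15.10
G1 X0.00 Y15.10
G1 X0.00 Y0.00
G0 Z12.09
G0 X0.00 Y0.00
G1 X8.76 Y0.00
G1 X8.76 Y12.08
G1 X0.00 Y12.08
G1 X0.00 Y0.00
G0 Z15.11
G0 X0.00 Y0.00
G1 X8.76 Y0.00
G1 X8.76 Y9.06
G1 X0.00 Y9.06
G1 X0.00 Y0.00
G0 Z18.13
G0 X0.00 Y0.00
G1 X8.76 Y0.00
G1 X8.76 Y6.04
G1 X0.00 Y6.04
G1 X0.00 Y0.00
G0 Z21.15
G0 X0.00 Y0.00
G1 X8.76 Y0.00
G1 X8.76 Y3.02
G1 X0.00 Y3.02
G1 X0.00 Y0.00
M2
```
solid part
  facet normal 0.0000 0.0000 -1.0000
    outer loop
      vertex 8.76 24.16 0.00
      vertex 8.76 0.00 0.00
      vertex 0.00 0.00 0.00
    endloop
  endfacet
  facet normal 0.0000 0.0000 -1.0000
    outer loop
      vertex 0.00 24.16 0.00
      vertex 8.76 24.16 0.00
      vertex 0.00 0.00 0.00
    endloop
  endfacet
  facet normal 0.0000 -1.0000 0.0000
    outer loop
      vertex 0.00 0.00 0.00
      vertex 8.76 0.00 0.00
      vertex 8.76 0.00 24.17
    endloop
  endfacet
  facet normal 0.0000 -1.0000 0.0000
    outer loop
      vertex 0.00 0.00 0.00
      vertex 8.76 0.00 24.17
      vertex 0.00 0.00 24.17
    endloop
  endfacet
  facet normal 0.0000 0.7073 0.7070
    outer loop
      vertex 0.00 0.00 24.17
      vertex 8.76 0.00 24.17
      vertex 8.76 24.16 0.00
    endloop
  endfacet
  facet normal 0.0000 0.7073 0.7070
    outer loop
      vertex 0.00 0.00 24.17
      vertex 8.76 24.16 0.00
      vertex 0.00 24.16 0.00
    endloop
  endfacet
  facet normal -1.0000 0.0000 0.0000
    outer loop
      vertex 0.00 0.00 24.17
      vertex 0.00 24.16 0.00
      vertex 0.00 0.00 0.00
    endloop
  endfacet
  facet normal 1.0000 0.0000 0.0000
    outer loop
      vertex 8.76 0.00 0.00
      vertex 8.76 24.16 0.00
      vertex 8.76 0.00 24.17
    endloop
  endfacet
endsolid part

The G0 Z moves step by Δz≈3.02 mm. The G1 loops shrink linearly with z, so the solid tapers from its base footprint up to z≈24.2. Closing with a flat bottom cap and the tapered top and triangulating gives 8 facets — a wedge (ramp): 8.76 × 24.2 mm base, rising to 24.2 mm along the y=0 edge and sloping linearly to z=0 at y=24.2.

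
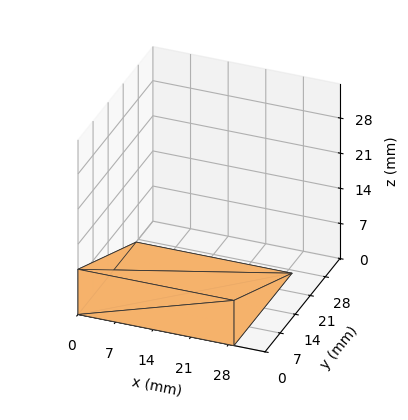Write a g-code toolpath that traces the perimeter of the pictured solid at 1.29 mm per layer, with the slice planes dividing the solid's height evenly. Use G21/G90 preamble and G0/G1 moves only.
Reading the render: the shape is a wedge (ramp): 29 × 27 mm base, rising to 9 mm along the y=0 edge and sloping linearly to z=0 at y=27 (dimensions read to the nearest mm from the axis ticks). For the g-code, the solid's height is divided into equal slices at the stated Δz and each level perimeter traced with G1 moves after a G0 lift.

; perimeter-only toolpath
G21 ; units = mm
G90 ; absolute positioning
G28 ; home
; layer 1
G0 Z1.29
G0 X0.00 Y0.00
G1 X29.00 Y0.00
G1 X29.00 Y23.14
G1 X0.00 Y23.14
G1 X0.00 Y0.00
; layer 2
G0 Z2.57
G0 X0.00 Y0.00
G1 X29.00 Y0.00
G1 X29.00 Y19.29
G1 X0.00 Y19.29
G1 X0.00 Y0.00
; layer 3
G0 Z3.86
G0 X0.00 Y0.00
G1 X29.00 Y0.00
G1 X29.00 Y15.43
G1 X0.00 Y15.43
G1 X0.00 Y0.00
; layer 4
G0 Z5.14
G0 X0.00 Y0.00
G1 X29.00 Y0.00
G1 X29.00 Y11.57
G1 X0.00 Y11.57
G1 X0.00 Y0.00
; layer 5
G0 Z6.43
G0 X0.00 Y0.00
G1 X29.00 Y0.00
G1 X29.00 Y7.71
G1 X0.00 Y7.71
G1 X0.00 Y0.00
; layer 6
G0 Z7.71
G0 X0.00 Y0.00
G1 X29.00 Y0.00
G1 X29.00 Y3.86
G1 X0.00 Y3.86
G1 X0.00 Y0.00
M2 ; end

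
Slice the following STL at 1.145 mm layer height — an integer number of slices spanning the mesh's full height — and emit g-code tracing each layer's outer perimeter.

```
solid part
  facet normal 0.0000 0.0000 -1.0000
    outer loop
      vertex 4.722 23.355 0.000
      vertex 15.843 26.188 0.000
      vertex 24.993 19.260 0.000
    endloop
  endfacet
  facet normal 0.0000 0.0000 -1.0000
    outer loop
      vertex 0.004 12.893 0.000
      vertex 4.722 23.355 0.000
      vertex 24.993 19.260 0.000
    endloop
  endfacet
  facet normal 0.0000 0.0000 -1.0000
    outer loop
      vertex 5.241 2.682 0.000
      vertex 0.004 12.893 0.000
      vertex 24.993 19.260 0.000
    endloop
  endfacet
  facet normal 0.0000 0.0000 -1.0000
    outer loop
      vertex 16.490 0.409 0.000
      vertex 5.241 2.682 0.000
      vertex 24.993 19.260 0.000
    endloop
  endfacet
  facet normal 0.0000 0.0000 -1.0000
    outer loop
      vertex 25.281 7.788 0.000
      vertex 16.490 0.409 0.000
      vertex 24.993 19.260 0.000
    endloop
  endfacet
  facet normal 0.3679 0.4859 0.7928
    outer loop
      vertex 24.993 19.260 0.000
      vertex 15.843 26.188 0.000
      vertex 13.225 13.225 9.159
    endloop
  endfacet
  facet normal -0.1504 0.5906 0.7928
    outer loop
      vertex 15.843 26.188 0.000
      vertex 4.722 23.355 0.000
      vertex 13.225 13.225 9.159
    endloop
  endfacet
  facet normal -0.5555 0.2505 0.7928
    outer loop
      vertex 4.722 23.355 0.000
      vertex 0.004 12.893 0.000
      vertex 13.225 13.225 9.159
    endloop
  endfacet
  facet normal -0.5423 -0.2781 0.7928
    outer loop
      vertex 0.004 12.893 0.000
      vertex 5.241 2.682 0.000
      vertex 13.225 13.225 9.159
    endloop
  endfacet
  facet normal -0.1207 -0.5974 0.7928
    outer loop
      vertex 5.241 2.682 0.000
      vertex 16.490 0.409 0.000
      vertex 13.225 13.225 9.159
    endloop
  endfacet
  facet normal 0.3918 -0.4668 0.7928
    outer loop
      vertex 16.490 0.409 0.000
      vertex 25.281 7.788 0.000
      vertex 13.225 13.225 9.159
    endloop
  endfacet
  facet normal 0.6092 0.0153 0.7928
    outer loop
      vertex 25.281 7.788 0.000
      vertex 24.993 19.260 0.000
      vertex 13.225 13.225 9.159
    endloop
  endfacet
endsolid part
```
; perimeter-only toolpath
G21 ; units = mm
G90 ; absolute positioning
G28 ; home
; layer 1
G0 Z1.145
G0 X23.522 Y18.506
G1 X15.516 Y24.568
G1 X5.785 Y22.089
G1 X1.657 Y12.934
G1 X6.239 Y4.000
G1 X16.082 Y2.011
G1 X23.774 Y8.468
G1 X23.522 Y18.506
; layer 2
G0 Z2.290
G0 X22.051 Y17.751
G1 X15.188 Y22.947
G1 X6.848 Y20.822
G1 X3.309 Y12.976
G1 X7.237 Y5.318
G1 X15.674 Y3.613
G1 X22.267 Y9.147
G1 X22.051 Y17.751
; layer 3
G0 Z3.435
G0 X20.580 Y16.997
G1 X14.861 Y21.327
G1 X7.911 Y19.556
G1 X4.962 Y13.018
G1 X8.235 Y6.636
G1 X15.266 Y5.215
G1 X20.760 Y9.827
G1 X20.580 Y16.997
; layer 4
G0 Z4.580
G0 X19.109 Y16.242
G1 X14.534 Y19.706
G1 X8.973 Y18.290
G1 X6.614 Y13.059
G1 X9.233 Y7.954
G1 X14.857 Y6.817
G1 X19.253 Y10.506
G1 X19.109 Y16.242
; layer 5
G0 Z5.724
G0 X17.638 Y15.488
G1 X14.207 Y18.086
G1 X10.036 Y17.024
G1 X8.267 Y13.101
G1 X10.231 Y9.271
G1 X14.449 Y8.419
G1 X17.746 Y11.186
G1 X17.638 Y15.488
; layer 6
G0 Z6.869
G0 X16.167 Y14.734
G1 X13.880 Y16.466
G1 X11.099 Y15.758
G1 X9.920 Y13.142
G1 X11.229 Y10.589
G1 X14.041 Y10.021
G1 X16.239 Y11.866
G1 X16.167 Y14.734
; layer 7
G0 Z8.014
G0 X14.696 Y13.979
G1 X13.552 Y14.845
G1 X12.162 Y14.491
G1 X11.572 Y13.184
G1 X12.227 Y11.907
G1 X13.633 Y11.623
G1 X14.732 Y12.545
G1 X14.696 Y13.979
M2 ; end

The solid is a regular 7-sided pyramid, base circumscribed radius ≈ 13.2 mm, apex at z ≈ 9.16 mm. Slicing at Δz = 1.145 mm — 8 equal slices spanning the solid's height, so layer i sits at z = i·h/8 — gives 7 non-empty perimeters. Each is a 7-segment closed polygon; G0 lifts to the layer z and rapids to the start vertex, then G1 traces the edges. The cross-section shrinks linearly with z (the slice at the apex is degenerate and omitted).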